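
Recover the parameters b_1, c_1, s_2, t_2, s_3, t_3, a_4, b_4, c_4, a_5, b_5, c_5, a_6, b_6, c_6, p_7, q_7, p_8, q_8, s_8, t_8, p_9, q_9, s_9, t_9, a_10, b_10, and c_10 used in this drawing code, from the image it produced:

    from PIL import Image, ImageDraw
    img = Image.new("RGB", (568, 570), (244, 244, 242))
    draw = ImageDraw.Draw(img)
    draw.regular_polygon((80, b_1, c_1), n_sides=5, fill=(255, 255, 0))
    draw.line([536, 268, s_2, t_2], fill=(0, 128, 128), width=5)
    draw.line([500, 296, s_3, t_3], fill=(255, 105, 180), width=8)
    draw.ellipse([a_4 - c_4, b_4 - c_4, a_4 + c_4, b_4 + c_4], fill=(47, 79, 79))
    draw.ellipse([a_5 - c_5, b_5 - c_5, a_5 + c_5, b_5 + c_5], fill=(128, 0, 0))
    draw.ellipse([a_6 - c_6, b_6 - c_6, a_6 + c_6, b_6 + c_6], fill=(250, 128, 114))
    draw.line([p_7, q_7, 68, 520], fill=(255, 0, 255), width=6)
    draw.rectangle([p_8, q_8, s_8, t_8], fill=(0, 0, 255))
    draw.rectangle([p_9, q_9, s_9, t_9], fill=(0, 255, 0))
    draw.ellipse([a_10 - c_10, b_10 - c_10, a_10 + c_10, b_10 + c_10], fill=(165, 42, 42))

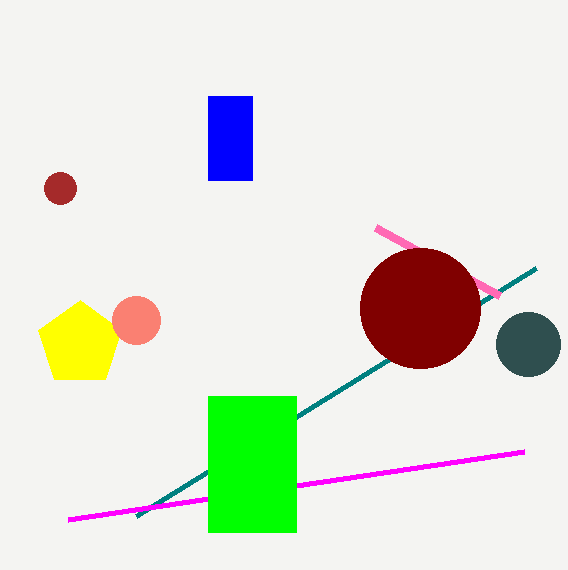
b_1 = 344
c_1 = 44
s_2 = 136
t_2 = 516
s_3 = 376
t_3 = 228
a_4 = 528
b_4 = 344
c_4 = 32
a_5 = 420
b_5 = 308
c_5 = 60
a_6 = 136
b_6 = 320
c_6 = 24
p_7 = 524
q_7 = 452
p_8 = 208
q_8 = 96
s_8 = 252
t_8 = 180
p_9 = 208
q_9 = 396
s_9 = 296
t_9 = 532
a_10 = 60
b_10 = 188
c_10 = 16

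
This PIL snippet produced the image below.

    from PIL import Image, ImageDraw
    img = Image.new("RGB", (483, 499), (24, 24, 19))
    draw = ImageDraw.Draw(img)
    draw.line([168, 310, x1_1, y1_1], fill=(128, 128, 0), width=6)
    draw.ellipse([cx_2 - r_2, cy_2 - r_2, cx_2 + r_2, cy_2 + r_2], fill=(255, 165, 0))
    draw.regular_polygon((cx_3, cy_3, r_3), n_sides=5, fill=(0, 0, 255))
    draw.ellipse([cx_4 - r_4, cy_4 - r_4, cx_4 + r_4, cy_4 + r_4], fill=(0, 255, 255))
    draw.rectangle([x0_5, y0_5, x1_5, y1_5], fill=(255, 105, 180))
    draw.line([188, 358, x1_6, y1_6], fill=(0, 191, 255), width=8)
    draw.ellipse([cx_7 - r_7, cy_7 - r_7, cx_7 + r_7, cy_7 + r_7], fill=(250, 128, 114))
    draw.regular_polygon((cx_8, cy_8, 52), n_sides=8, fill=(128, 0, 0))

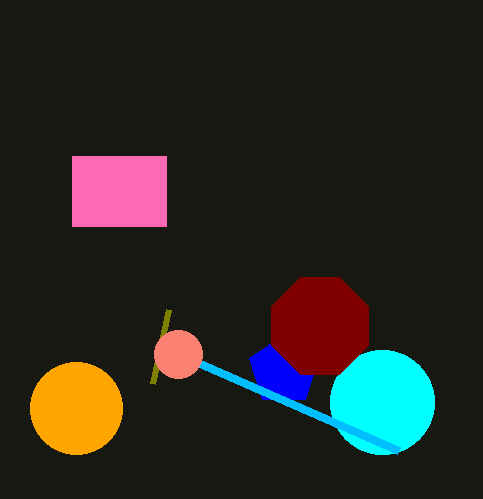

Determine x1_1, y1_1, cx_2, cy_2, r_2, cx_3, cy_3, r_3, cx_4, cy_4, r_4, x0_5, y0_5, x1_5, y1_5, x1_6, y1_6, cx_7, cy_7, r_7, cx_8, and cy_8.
x1_1 = 152, y1_1 = 384, cx_2 = 76, cy_2 = 408, r_2 = 46, cx_3 = 284, cy_3 = 370, r_3 = 36, cx_4 = 382, cy_4 = 402, r_4 = 52, x0_5 = 72, y0_5 = 156, x1_5 = 166, y1_5 = 226, x1_6 = 398, y1_6 = 450, cx_7 = 178, cy_7 = 354, r_7 = 24, cx_8 = 320, cy_8 = 326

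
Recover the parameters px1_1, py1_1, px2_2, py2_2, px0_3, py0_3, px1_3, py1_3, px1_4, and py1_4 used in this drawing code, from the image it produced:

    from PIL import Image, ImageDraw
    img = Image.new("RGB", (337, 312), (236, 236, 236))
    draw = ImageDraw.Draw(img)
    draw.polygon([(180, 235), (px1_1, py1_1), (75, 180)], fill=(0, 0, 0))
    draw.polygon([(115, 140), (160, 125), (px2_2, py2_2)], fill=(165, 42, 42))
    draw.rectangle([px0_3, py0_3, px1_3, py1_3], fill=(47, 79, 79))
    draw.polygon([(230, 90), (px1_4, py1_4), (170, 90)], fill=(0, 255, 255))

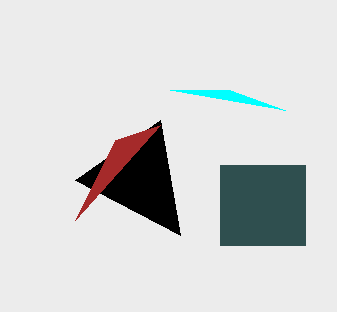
px1_1 = 160, py1_1 = 120, px2_2 = 75, py2_2 = 220, px0_3 = 220, py0_3 = 165, px1_3 = 305, py1_3 = 245, px1_4 = 285, py1_4 = 110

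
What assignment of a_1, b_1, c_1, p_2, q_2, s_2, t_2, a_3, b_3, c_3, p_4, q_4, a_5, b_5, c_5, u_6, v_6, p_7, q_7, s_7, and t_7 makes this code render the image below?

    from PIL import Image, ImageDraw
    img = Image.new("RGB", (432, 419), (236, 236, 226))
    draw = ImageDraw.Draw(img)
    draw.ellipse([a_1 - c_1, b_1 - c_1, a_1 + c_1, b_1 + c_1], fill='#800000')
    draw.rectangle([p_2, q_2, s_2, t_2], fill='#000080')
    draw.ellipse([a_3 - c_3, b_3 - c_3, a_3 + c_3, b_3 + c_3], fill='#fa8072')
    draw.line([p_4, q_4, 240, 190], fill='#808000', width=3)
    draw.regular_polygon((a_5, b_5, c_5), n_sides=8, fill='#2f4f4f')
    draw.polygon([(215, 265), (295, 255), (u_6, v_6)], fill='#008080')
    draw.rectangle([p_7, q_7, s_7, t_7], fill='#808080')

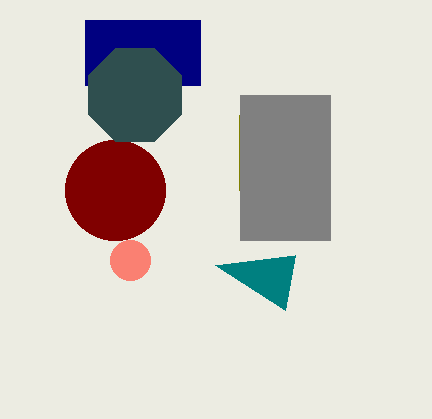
a_1 = 115, b_1 = 190, c_1 = 50, p_2 = 85, q_2 = 20, s_2 = 200, t_2 = 85, a_3 = 130, b_3 = 260, c_3 = 20, p_4 = 240, q_4 = 115, a_5 = 135, b_5 = 95, c_5 = 50, u_6 = 285, v_6 = 310, p_7 = 240, q_7 = 95, s_7 = 330, t_7 = 240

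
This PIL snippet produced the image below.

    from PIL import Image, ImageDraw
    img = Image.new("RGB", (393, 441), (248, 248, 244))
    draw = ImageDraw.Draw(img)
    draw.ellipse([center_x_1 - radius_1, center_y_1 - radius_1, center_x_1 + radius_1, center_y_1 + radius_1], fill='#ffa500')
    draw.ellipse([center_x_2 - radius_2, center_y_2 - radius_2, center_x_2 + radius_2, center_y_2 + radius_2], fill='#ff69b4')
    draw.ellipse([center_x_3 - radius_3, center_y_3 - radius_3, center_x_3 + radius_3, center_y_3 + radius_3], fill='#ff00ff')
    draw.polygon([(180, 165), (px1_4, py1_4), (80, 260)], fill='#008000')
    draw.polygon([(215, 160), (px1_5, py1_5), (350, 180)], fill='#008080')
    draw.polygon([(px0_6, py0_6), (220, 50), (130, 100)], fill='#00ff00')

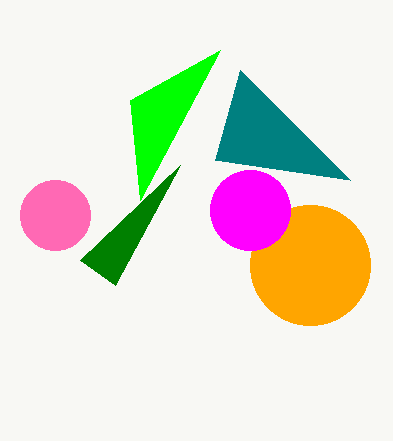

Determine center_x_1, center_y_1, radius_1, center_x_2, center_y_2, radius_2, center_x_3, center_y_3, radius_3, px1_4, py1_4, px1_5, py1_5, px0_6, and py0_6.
center_x_1 = 310
center_y_1 = 265
radius_1 = 60
center_x_2 = 55
center_y_2 = 215
radius_2 = 35
center_x_3 = 250
center_y_3 = 210
radius_3 = 40
px1_4 = 115
py1_4 = 285
px1_5 = 240
py1_5 = 70
px0_6 = 140
py0_6 = 200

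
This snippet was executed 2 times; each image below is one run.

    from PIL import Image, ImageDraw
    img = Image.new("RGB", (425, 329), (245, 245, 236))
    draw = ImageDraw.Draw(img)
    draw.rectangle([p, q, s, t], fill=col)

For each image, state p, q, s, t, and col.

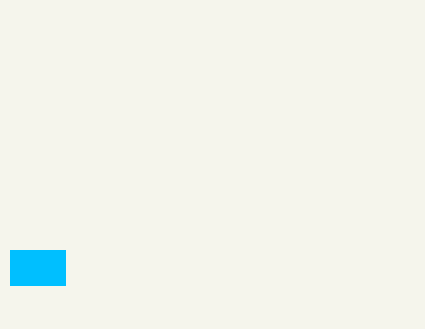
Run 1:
p = 10, q = 250, s = 65, t = 285, col = 'deepskyblue'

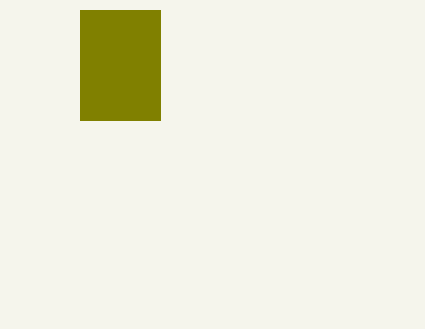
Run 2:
p = 80, q = 10, s = 160, t = 120, col = 'olive'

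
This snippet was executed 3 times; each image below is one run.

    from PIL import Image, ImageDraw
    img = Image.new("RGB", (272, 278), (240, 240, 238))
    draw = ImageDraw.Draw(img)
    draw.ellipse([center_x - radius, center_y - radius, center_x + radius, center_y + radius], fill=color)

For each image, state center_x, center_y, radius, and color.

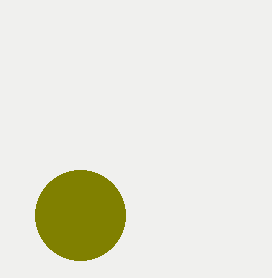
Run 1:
center_x = 80; center_y = 215; radius = 45; color = 'olive'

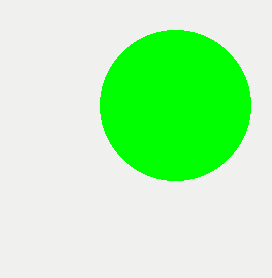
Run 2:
center_x = 175, center_y = 105, radius = 75, color = 'lime'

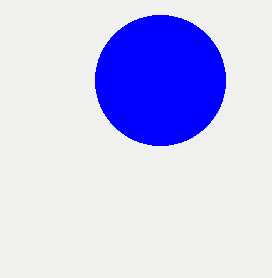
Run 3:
center_x = 160, center_y = 80, radius = 65, color = 'blue'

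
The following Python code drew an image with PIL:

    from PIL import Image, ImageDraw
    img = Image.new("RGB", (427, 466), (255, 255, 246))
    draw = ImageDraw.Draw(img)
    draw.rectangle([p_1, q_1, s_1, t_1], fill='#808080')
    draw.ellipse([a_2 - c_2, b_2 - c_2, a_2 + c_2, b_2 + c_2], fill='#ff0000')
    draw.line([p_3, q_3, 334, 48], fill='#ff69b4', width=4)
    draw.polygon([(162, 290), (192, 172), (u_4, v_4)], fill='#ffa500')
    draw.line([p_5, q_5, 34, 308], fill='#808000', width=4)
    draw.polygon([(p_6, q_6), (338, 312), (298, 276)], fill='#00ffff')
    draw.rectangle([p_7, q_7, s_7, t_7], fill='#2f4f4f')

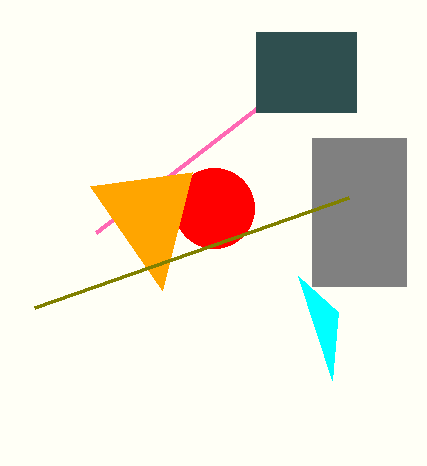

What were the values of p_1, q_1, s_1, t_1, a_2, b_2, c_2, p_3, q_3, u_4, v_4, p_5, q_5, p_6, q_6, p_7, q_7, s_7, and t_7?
p_1 = 312; q_1 = 138; s_1 = 406; t_1 = 286; a_2 = 214; b_2 = 208; c_2 = 40; p_3 = 96; q_3 = 232; u_4 = 90; v_4 = 186; p_5 = 348; q_5 = 198; p_6 = 332; q_6 = 380; p_7 = 256; q_7 = 32; s_7 = 356; t_7 = 112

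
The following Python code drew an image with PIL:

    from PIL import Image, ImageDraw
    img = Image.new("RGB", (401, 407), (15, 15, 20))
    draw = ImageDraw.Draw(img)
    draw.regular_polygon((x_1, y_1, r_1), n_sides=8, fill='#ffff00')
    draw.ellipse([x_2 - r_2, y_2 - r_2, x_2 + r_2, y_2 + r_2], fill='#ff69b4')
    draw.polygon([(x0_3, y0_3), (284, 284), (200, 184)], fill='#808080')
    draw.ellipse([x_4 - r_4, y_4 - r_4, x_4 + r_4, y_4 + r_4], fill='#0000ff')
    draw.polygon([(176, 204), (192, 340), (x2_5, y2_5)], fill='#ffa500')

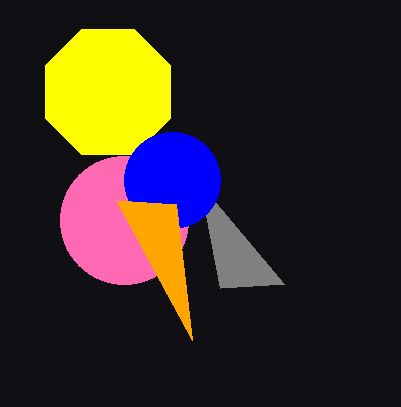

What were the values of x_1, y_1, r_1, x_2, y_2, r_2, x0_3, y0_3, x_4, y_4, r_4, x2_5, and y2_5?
x_1 = 108; y_1 = 92; r_1 = 68; x_2 = 124; y_2 = 220; r_2 = 64; x0_3 = 220; y0_3 = 288; x_4 = 172; y_4 = 180; r_4 = 48; x2_5 = 116; y2_5 = 200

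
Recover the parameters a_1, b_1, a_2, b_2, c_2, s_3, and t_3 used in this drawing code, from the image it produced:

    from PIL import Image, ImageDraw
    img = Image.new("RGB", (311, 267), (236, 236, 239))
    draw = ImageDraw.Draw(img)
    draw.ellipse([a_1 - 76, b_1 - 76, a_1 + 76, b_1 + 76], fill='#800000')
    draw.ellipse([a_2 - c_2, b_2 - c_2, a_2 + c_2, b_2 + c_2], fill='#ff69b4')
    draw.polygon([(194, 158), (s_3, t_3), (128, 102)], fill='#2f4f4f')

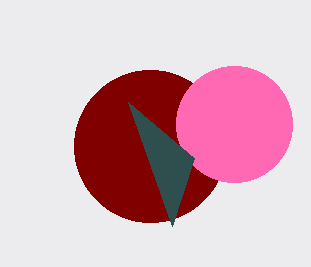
a_1 = 150
b_1 = 146
a_2 = 234
b_2 = 124
c_2 = 58
s_3 = 172
t_3 = 226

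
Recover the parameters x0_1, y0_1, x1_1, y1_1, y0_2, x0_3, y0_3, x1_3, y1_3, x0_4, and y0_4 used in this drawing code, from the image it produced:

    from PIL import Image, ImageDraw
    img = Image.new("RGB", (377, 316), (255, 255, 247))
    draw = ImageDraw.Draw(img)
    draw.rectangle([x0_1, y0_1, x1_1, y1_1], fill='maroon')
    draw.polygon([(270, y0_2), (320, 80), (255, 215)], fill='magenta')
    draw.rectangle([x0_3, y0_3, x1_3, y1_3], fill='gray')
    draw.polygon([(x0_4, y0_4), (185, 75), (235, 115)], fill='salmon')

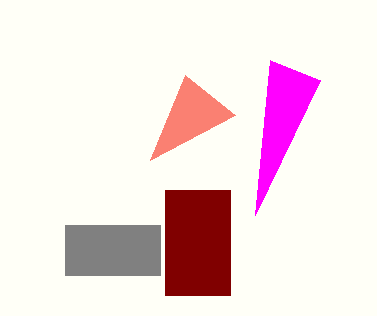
x0_1 = 165; y0_1 = 190; x1_1 = 230; y1_1 = 295; y0_2 = 60; x0_3 = 65; y0_3 = 225; x1_3 = 160; y1_3 = 275; x0_4 = 150; y0_4 = 160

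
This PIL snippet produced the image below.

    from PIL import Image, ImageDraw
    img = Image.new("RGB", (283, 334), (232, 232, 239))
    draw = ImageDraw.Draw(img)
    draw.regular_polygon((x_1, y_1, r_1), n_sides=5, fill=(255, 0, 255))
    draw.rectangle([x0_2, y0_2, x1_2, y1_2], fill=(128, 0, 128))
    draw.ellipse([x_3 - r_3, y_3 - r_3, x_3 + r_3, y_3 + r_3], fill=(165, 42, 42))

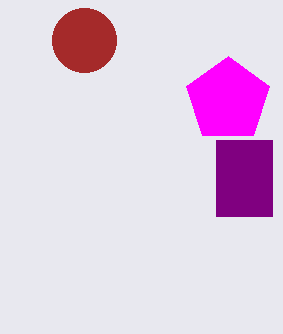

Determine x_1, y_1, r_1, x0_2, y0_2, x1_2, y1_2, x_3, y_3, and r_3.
x_1 = 228; y_1 = 100; r_1 = 44; x0_2 = 216; y0_2 = 140; x1_2 = 272; y1_2 = 216; x_3 = 84; y_3 = 40; r_3 = 32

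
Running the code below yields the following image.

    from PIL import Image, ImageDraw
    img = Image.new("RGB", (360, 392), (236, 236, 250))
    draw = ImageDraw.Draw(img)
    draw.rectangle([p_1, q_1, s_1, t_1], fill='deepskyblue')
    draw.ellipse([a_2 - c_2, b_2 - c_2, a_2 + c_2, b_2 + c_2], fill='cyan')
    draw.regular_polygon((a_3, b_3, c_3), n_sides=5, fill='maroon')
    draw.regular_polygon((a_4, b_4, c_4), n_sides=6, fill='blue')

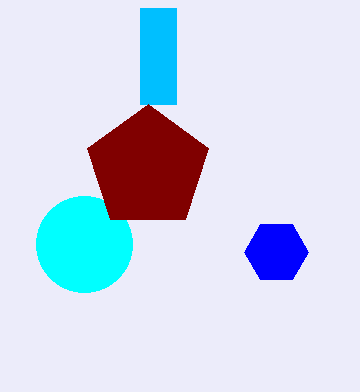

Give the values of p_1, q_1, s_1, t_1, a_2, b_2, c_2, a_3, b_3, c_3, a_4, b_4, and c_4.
p_1 = 140
q_1 = 8
s_1 = 176
t_1 = 104
a_2 = 84
b_2 = 244
c_2 = 48
a_3 = 148
b_3 = 168
c_3 = 64
a_4 = 276
b_4 = 252
c_4 = 32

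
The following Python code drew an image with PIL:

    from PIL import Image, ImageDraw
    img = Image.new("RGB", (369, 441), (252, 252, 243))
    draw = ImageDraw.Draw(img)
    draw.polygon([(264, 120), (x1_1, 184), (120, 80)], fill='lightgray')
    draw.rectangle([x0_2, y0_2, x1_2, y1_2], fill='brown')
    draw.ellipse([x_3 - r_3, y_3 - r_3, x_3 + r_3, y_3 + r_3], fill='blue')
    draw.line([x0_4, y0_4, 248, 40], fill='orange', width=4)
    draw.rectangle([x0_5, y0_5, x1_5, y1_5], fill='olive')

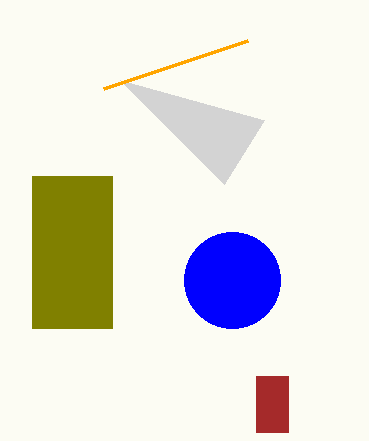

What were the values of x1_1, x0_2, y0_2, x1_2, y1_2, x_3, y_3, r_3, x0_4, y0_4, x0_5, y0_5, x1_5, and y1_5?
x1_1 = 224; x0_2 = 256; y0_2 = 376; x1_2 = 288; y1_2 = 432; x_3 = 232; y_3 = 280; r_3 = 48; x0_4 = 104; y0_4 = 88; x0_5 = 32; y0_5 = 176; x1_5 = 112; y1_5 = 328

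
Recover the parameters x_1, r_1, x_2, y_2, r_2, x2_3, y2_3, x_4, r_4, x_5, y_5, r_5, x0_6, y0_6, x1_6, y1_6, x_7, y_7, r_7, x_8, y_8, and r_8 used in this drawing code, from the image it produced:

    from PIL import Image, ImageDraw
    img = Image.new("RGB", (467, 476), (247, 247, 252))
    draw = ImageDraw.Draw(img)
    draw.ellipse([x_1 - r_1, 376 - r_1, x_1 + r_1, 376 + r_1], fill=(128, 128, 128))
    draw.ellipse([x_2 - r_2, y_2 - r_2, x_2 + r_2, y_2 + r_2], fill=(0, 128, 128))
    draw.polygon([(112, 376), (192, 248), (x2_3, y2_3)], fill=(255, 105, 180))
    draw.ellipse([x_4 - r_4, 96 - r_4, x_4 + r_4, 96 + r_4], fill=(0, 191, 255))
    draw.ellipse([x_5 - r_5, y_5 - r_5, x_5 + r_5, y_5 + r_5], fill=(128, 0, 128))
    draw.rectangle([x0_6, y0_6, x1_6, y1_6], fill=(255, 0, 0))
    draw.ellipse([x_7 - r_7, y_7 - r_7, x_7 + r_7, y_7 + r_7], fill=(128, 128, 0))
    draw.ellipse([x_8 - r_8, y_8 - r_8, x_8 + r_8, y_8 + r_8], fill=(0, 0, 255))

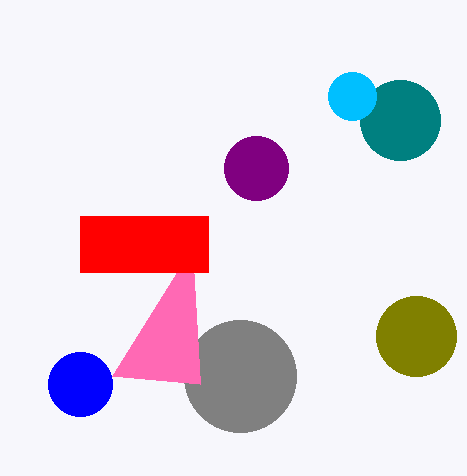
x_1 = 240
r_1 = 56
x_2 = 400
y_2 = 120
r_2 = 40
x2_3 = 200
y2_3 = 384
x_4 = 352
r_4 = 24
x_5 = 256
y_5 = 168
r_5 = 32
x0_6 = 80
y0_6 = 216
x1_6 = 208
y1_6 = 272
x_7 = 416
y_7 = 336
r_7 = 40
x_8 = 80
y_8 = 384
r_8 = 32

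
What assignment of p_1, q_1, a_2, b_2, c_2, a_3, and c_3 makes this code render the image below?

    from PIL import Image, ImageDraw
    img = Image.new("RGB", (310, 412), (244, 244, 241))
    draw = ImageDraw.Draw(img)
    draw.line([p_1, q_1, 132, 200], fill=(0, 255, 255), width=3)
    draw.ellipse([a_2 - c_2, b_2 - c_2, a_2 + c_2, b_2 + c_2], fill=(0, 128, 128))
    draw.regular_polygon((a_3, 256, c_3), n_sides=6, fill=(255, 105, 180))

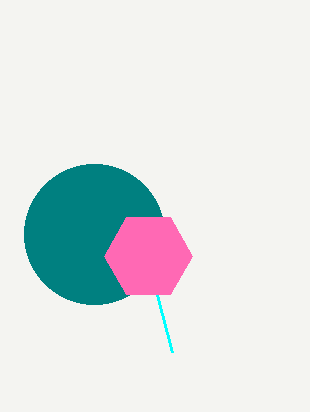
p_1 = 172; q_1 = 352; a_2 = 94; b_2 = 234; c_2 = 70; a_3 = 148; c_3 = 44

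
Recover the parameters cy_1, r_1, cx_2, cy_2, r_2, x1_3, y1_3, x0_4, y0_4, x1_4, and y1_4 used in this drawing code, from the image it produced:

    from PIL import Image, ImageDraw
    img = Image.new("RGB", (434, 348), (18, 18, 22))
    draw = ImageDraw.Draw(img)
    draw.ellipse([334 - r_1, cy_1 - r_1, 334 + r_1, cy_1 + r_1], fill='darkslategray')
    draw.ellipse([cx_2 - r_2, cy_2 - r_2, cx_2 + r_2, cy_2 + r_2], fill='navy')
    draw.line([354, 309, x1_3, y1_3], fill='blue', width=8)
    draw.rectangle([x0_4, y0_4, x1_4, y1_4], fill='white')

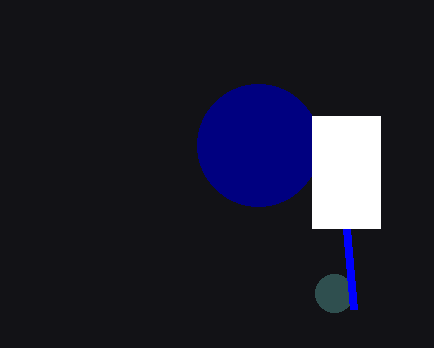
cy_1 = 293, r_1 = 19, cx_2 = 258, cy_2 = 145, r_2 = 61, x1_3 = 347, y1_3 = 229, x0_4 = 312, y0_4 = 116, x1_4 = 380, y1_4 = 228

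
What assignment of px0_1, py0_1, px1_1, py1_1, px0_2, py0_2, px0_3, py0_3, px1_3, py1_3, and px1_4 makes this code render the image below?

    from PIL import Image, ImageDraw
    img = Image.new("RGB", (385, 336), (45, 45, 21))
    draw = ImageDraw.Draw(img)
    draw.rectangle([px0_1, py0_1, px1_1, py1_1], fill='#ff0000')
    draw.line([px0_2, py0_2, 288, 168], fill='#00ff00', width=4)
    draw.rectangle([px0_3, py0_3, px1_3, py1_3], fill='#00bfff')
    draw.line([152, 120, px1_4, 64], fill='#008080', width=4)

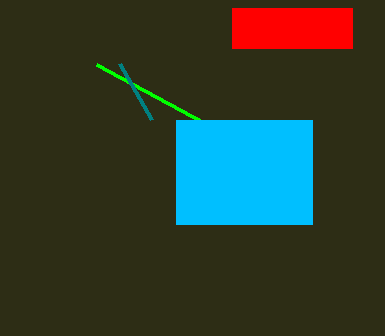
px0_1 = 232; py0_1 = 8; px1_1 = 352; py1_1 = 48; px0_2 = 96; py0_2 = 64; px0_3 = 176; py0_3 = 120; px1_3 = 312; py1_3 = 224; px1_4 = 120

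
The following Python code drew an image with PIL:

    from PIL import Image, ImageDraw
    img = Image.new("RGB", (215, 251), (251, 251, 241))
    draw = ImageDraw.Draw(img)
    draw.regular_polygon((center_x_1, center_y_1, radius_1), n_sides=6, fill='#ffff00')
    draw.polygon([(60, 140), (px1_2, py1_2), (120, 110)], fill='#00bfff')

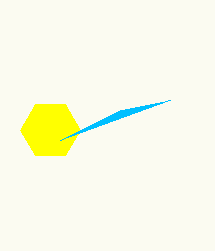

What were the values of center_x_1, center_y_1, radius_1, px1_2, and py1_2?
center_x_1 = 50; center_y_1 = 130; radius_1 = 30; px1_2 = 170; py1_2 = 100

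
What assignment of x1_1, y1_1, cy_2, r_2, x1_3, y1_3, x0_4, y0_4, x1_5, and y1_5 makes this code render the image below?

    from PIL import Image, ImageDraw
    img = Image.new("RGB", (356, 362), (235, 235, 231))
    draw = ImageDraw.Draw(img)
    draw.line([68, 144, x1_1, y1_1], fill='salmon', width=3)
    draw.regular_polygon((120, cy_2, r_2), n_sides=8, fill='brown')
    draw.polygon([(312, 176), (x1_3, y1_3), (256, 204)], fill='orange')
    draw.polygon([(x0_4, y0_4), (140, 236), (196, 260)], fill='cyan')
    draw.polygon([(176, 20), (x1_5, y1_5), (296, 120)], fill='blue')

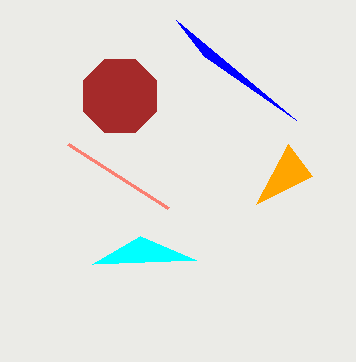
x1_1 = 168, y1_1 = 208, cy_2 = 96, r_2 = 40, x1_3 = 288, y1_3 = 144, x0_4 = 92, y0_4 = 264, x1_5 = 204, y1_5 = 56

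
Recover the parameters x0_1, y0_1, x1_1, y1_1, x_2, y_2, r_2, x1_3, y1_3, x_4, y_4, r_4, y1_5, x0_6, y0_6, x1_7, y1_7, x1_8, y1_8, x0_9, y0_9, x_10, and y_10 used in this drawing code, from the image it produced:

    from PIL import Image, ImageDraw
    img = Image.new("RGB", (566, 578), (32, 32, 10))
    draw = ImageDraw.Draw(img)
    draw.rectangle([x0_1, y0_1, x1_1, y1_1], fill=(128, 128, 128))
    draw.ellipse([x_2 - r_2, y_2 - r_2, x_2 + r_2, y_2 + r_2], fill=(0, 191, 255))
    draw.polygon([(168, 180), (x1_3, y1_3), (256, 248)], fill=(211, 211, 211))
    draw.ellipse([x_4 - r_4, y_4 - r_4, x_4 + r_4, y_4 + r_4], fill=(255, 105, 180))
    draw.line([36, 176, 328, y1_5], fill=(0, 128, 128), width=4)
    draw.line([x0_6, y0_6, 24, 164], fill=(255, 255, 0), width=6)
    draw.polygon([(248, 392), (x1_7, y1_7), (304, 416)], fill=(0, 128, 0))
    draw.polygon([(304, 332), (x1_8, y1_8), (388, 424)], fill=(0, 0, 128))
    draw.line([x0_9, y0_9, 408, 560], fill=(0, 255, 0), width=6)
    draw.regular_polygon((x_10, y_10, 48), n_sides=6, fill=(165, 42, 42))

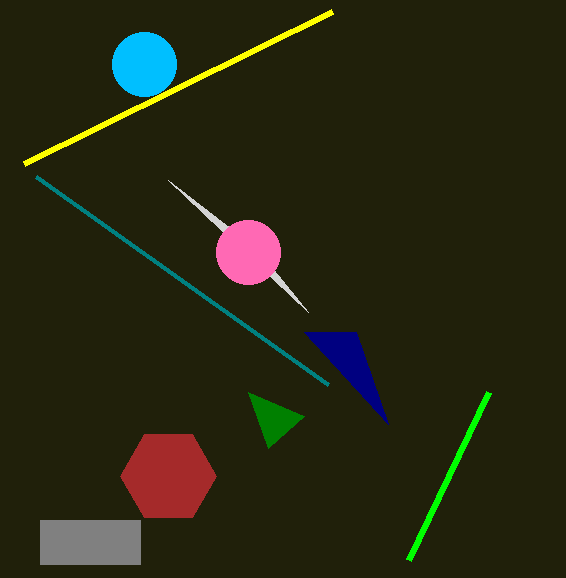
x0_1 = 40; y0_1 = 520; x1_1 = 140; y1_1 = 564; x_2 = 144; y_2 = 64; r_2 = 32; x1_3 = 308; y1_3 = 312; x_4 = 248; y_4 = 252; r_4 = 32; y1_5 = 384; x0_6 = 332; y0_6 = 12; x1_7 = 268; y1_7 = 448; x1_8 = 356; y1_8 = 332; x0_9 = 488; y0_9 = 392; x_10 = 168; y_10 = 476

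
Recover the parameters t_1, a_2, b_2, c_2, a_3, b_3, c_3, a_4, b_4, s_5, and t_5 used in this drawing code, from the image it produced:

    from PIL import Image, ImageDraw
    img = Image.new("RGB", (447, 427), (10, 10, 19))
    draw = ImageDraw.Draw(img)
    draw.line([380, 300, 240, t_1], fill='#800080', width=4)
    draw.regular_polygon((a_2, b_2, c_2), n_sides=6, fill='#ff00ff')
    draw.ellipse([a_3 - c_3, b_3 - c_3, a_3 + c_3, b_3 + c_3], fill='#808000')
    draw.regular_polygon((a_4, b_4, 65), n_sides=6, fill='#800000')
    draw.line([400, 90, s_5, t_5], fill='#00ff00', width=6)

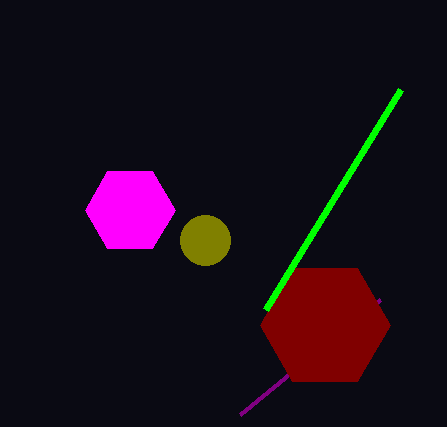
t_1 = 415, a_2 = 130, b_2 = 210, c_2 = 45, a_3 = 205, b_3 = 240, c_3 = 25, a_4 = 325, b_4 = 325, s_5 = 265, t_5 = 310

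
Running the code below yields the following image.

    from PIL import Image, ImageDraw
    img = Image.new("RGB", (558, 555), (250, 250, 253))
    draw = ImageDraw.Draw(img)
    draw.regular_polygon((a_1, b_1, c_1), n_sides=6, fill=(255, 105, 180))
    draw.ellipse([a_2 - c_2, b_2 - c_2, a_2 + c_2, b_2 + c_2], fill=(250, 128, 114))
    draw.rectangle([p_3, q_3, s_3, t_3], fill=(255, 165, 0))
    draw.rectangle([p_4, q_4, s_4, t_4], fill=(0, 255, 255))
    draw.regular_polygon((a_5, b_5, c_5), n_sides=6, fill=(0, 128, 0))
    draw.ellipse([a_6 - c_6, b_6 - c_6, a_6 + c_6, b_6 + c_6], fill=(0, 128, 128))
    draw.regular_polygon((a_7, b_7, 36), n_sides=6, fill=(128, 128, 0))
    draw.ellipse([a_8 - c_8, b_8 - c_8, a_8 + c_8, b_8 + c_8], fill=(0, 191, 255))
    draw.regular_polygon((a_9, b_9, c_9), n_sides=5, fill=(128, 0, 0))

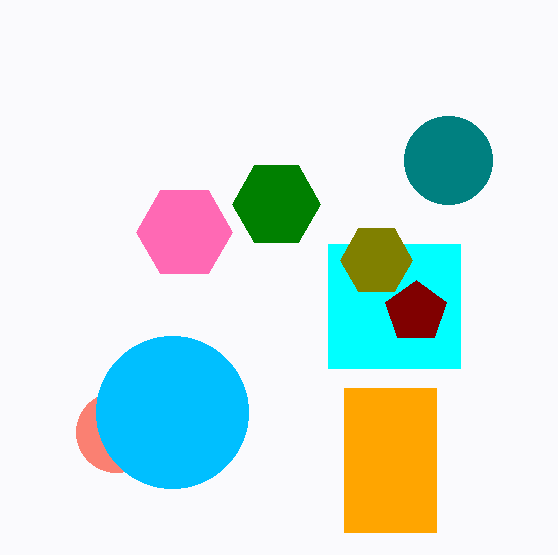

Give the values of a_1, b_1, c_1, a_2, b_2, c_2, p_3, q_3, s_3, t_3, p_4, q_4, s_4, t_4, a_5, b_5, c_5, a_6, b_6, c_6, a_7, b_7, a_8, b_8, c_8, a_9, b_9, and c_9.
a_1 = 184
b_1 = 232
c_1 = 48
a_2 = 116
b_2 = 432
c_2 = 40
p_3 = 344
q_3 = 388
s_3 = 436
t_3 = 532
p_4 = 328
q_4 = 244
s_4 = 460
t_4 = 368
a_5 = 276
b_5 = 204
c_5 = 44
a_6 = 448
b_6 = 160
c_6 = 44
a_7 = 376
b_7 = 260
a_8 = 172
b_8 = 412
c_8 = 76
a_9 = 416
b_9 = 312
c_9 = 32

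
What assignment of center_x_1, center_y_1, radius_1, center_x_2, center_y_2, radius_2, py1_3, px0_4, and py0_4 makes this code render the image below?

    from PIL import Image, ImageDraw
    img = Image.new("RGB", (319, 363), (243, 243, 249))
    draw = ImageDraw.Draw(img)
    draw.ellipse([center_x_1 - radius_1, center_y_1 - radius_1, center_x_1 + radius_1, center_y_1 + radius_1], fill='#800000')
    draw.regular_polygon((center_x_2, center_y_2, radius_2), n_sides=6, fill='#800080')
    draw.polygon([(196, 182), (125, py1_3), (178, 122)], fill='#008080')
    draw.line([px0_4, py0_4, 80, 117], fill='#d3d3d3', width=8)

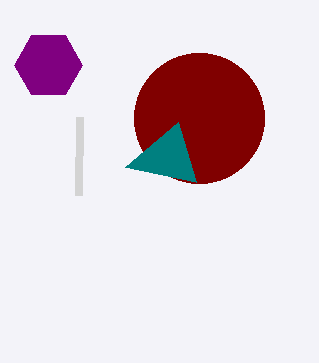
center_x_1 = 199
center_y_1 = 118
radius_1 = 65
center_x_2 = 48
center_y_2 = 65
radius_2 = 34
py1_3 = 167
px0_4 = 79
py0_4 = 195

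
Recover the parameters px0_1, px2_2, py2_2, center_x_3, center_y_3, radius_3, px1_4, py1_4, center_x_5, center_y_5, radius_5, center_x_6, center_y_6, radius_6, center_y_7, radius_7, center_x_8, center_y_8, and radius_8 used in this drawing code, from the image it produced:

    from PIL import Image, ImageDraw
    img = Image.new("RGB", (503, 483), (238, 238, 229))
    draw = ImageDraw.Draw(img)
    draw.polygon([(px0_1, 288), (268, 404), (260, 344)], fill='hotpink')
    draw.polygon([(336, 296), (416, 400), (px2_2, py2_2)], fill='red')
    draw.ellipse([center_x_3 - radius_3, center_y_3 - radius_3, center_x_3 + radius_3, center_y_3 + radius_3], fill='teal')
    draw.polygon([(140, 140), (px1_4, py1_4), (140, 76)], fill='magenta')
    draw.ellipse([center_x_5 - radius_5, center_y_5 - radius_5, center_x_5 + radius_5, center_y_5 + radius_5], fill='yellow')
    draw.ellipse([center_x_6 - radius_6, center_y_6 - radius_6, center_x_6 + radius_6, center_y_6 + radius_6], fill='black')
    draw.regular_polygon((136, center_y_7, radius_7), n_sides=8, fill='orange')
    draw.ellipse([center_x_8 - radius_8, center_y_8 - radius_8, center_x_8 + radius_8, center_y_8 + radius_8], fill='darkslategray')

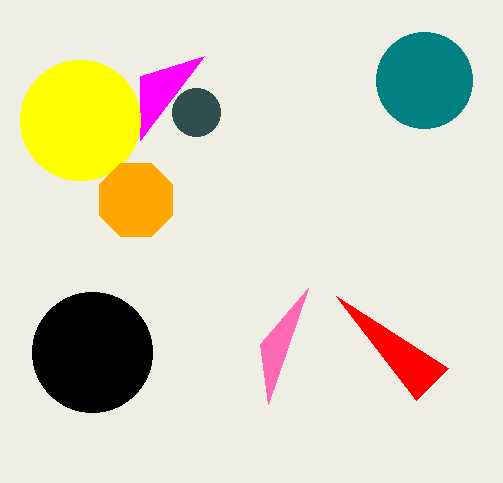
px0_1 = 308; px2_2 = 448; py2_2 = 368; center_x_3 = 424; center_y_3 = 80; radius_3 = 48; px1_4 = 204; py1_4 = 56; center_x_5 = 80; center_y_5 = 120; radius_5 = 60; center_x_6 = 92; center_y_6 = 352; radius_6 = 60; center_y_7 = 200; radius_7 = 40; center_x_8 = 196; center_y_8 = 112; radius_8 = 24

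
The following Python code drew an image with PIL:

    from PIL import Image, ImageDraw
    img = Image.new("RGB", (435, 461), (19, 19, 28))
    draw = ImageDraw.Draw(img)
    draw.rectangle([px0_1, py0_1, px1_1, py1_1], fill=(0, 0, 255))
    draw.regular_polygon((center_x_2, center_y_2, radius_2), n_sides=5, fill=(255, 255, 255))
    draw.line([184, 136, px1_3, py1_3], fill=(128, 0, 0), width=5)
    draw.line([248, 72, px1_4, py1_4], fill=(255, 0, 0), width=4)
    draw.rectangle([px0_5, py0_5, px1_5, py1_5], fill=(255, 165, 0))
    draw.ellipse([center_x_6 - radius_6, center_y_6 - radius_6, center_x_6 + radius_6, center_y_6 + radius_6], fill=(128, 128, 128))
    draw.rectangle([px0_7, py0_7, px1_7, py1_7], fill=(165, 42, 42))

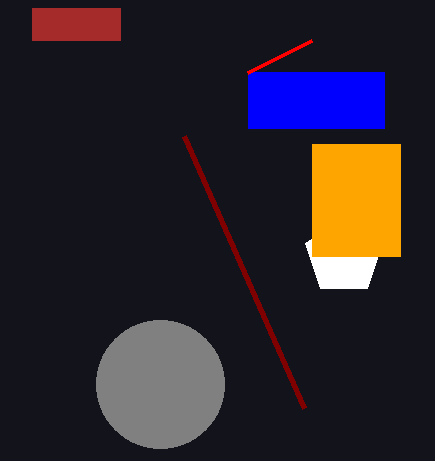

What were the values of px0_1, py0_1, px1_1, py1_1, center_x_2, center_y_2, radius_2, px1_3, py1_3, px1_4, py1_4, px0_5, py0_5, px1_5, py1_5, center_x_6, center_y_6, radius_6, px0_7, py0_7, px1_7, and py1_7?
px0_1 = 248; py0_1 = 72; px1_1 = 384; py1_1 = 128; center_x_2 = 344; center_y_2 = 256; radius_2 = 40; px1_3 = 304; py1_3 = 408; px1_4 = 312; py1_4 = 40; px0_5 = 312; py0_5 = 144; px1_5 = 400; py1_5 = 256; center_x_6 = 160; center_y_6 = 384; radius_6 = 64; px0_7 = 32; py0_7 = 8; px1_7 = 120; py1_7 = 40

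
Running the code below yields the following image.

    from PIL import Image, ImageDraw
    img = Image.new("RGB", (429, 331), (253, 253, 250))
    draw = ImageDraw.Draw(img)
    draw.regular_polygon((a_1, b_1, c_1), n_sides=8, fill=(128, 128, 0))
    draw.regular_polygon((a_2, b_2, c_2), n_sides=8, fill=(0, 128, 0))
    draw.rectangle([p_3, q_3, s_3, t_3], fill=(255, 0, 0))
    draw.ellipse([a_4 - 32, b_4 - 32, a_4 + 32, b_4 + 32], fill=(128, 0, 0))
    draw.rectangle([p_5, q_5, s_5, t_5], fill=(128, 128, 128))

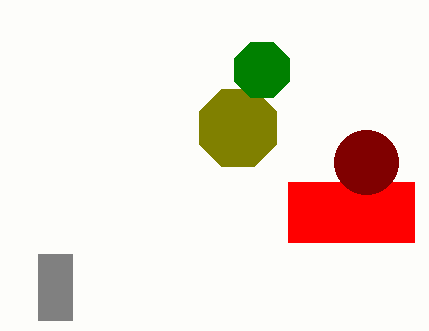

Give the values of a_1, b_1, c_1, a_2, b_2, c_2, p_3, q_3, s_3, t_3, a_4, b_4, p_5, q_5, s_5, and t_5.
a_1 = 238, b_1 = 128, c_1 = 42, a_2 = 262, b_2 = 70, c_2 = 30, p_3 = 288, q_3 = 182, s_3 = 414, t_3 = 242, a_4 = 366, b_4 = 162, p_5 = 38, q_5 = 254, s_5 = 72, t_5 = 320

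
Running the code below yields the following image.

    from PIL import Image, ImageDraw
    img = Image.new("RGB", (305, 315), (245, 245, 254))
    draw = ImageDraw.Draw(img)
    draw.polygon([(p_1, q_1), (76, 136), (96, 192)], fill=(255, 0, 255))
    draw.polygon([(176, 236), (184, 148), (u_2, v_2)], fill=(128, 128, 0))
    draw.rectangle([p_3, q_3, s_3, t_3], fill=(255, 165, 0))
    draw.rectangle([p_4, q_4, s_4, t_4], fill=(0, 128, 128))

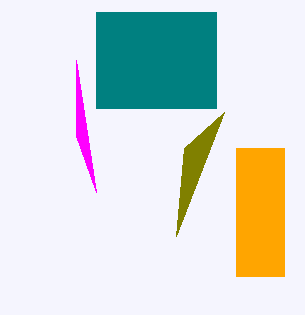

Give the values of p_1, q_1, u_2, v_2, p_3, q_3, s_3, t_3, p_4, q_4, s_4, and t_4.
p_1 = 76
q_1 = 60
u_2 = 224
v_2 = 112
p_3 = 236
q_3 = 148
s_3 = 284
t_3 = 276
p_4 = 96
q_4 = 12
s_4 = 216
t_4 = 108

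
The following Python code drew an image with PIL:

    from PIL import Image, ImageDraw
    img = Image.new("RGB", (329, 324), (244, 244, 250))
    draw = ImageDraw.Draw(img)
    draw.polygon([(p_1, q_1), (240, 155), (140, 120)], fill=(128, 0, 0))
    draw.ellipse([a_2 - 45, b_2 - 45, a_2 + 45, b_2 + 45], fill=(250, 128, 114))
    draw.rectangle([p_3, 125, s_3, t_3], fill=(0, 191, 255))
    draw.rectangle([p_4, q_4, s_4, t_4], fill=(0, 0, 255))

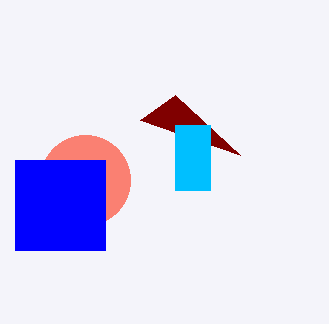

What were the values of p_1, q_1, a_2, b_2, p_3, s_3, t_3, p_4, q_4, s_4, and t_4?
p_1 = 175
q_1 = 95
a_2 = 85
b_2 = 180
p_3 = 175
s_3 = 210
t_3 = 190
p_4 = 15
q_4 = 160
s_4 = 105
t_4 = 250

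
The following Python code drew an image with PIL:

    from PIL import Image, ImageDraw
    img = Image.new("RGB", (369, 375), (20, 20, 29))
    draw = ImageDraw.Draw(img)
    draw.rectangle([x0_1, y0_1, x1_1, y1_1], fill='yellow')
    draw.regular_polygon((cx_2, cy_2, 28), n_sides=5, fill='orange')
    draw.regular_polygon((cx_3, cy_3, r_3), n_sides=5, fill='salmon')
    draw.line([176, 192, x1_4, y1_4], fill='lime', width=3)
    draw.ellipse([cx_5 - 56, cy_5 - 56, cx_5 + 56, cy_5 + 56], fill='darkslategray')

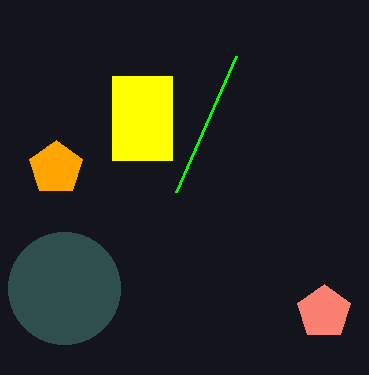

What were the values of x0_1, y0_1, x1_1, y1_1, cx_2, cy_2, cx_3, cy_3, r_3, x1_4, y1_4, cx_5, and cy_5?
x0_1 = 112, y0_1 = 76, x1_1 = 172, y1_1 = 160, cx_2 = 56, cy_2 = 168, cx_3 = 324, cy_3 = 312, r_3 = 28, x1_4 = 236, y1_4 = 56, cx_5 = 64, cy_5 = 288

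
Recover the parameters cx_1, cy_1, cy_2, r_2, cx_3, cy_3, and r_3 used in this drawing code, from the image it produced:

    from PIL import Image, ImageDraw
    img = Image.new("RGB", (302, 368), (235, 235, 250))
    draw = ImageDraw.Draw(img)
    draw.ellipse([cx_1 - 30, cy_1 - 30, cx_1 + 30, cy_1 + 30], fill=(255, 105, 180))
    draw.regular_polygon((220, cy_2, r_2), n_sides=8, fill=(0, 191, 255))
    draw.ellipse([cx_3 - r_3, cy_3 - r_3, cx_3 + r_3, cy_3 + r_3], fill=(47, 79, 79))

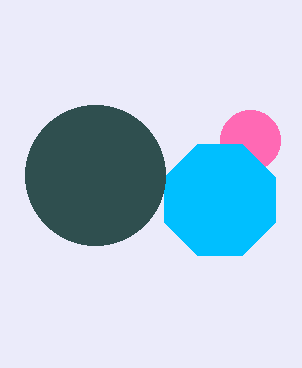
cx_1 = 250; cy_1 = 140; cy_2 = 200; r_2 = 60; cx_3 = 95; cy_3 = 175; r_3 = 70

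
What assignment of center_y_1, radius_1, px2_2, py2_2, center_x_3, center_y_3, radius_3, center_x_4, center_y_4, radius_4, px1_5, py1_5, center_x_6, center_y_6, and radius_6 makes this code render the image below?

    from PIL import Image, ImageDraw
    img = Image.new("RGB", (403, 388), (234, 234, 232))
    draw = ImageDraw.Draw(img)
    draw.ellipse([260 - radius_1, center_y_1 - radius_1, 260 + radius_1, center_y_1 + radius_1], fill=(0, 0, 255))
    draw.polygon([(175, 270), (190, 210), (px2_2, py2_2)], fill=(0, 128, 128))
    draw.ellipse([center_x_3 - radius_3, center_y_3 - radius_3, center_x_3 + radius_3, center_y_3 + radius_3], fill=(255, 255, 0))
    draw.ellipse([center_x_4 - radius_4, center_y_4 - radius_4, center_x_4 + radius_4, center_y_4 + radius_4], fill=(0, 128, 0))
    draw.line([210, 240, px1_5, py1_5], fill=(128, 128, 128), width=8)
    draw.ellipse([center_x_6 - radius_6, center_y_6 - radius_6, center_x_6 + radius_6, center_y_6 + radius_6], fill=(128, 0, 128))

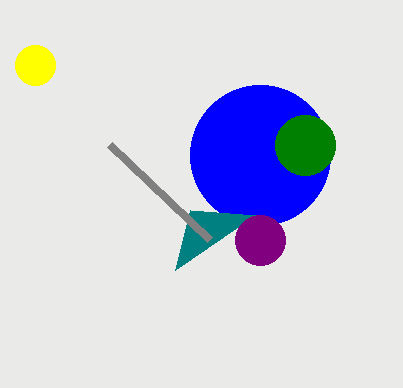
center_y_1 = 155
radius_1 = 70
px2_2 = 255
py2_2 = 215
center_x_3 = 35
center_y_3 = 65
radius_3 = 20
center_x_4 = 305
center_y_4 = 145
radius_4 = 30
px1_5 = 110
py1_5 = 145
center_x_6 = 260
center_y_6 = 240
radius_6 = 25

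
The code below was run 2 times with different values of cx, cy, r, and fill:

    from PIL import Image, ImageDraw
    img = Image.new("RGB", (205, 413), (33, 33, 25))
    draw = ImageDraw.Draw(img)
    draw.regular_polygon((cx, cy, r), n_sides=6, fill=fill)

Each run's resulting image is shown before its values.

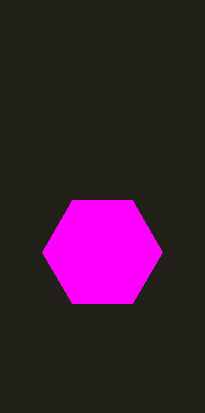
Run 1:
cx = 102; cy = 252; r = 60; fill = 'magenta'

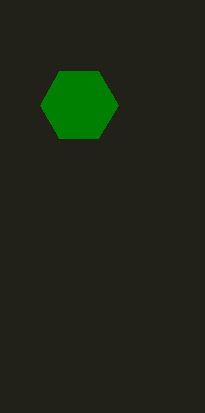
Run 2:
cx = 79; cy = 105; r = 39; fill = 'green'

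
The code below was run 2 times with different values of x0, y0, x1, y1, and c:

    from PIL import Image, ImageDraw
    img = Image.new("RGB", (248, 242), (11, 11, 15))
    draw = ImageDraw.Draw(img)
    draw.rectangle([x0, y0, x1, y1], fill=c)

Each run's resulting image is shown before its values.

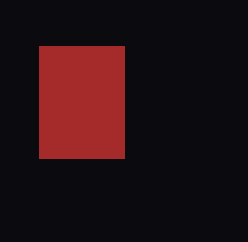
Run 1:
x0 = 39
y0 = 46
x1 = 124
y1 = 158
c = 'brown'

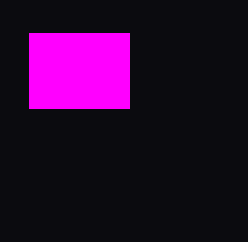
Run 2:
x0 = 29; y0 = 33; x1 = 129; y1 = 108; c = 'magenta'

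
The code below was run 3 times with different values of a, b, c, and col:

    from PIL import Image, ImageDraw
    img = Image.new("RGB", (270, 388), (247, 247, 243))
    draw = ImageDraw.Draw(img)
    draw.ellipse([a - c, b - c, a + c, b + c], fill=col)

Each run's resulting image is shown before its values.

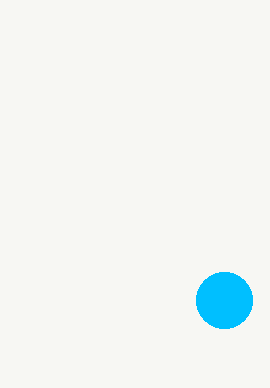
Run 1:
a = 224
b = 300
c = 28
col = 'deepskyblue'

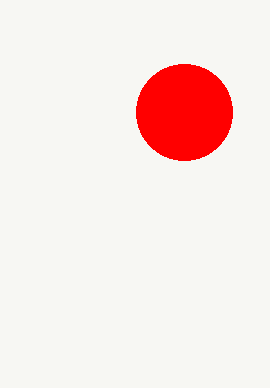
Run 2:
a = 184; b = 112; c = 48; col = 'red'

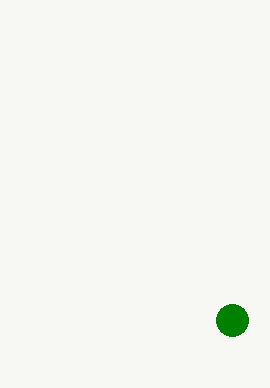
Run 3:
a = 232, b = 320, c = 16, col = 'green'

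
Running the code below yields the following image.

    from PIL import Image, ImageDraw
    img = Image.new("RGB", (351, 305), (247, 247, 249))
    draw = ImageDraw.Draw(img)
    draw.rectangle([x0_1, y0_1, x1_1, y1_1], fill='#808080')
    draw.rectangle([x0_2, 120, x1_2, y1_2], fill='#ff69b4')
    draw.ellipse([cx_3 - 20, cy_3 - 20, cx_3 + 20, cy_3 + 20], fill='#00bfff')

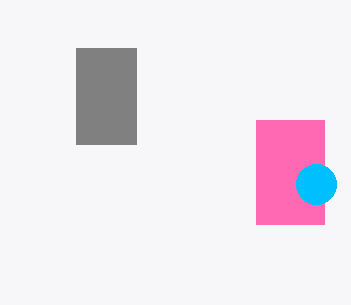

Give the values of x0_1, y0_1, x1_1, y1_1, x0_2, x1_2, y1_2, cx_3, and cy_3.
x0_1 = 76, y0_1 = 48, x1_1 = 136, y1_1 = 144, x0_2 = 256, x1_2 = 324, y1_2 = 224, cx_3 = 316, cy_3 = 184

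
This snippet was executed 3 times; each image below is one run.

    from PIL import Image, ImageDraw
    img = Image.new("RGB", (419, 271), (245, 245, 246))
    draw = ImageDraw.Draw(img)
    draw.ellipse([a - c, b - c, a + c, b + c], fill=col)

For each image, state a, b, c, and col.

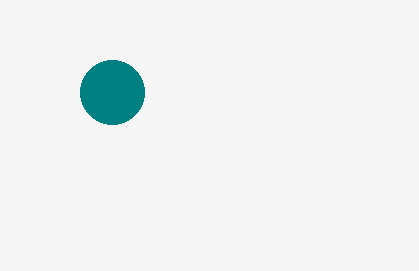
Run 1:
a = 112
b = 92
c = 32
col = 'teal'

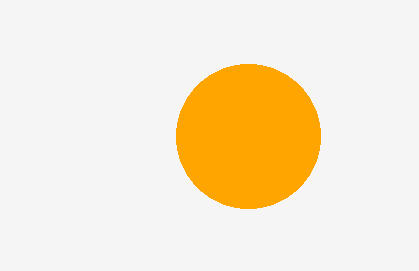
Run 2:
a = 248, b = 136, c = 72, col = 'orange'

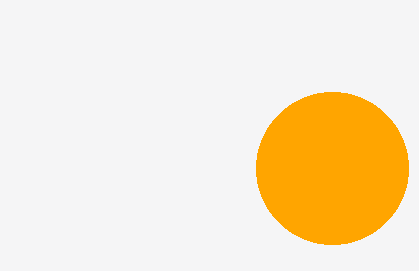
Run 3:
a = 332
b = 168
c = 76
col = 'orange'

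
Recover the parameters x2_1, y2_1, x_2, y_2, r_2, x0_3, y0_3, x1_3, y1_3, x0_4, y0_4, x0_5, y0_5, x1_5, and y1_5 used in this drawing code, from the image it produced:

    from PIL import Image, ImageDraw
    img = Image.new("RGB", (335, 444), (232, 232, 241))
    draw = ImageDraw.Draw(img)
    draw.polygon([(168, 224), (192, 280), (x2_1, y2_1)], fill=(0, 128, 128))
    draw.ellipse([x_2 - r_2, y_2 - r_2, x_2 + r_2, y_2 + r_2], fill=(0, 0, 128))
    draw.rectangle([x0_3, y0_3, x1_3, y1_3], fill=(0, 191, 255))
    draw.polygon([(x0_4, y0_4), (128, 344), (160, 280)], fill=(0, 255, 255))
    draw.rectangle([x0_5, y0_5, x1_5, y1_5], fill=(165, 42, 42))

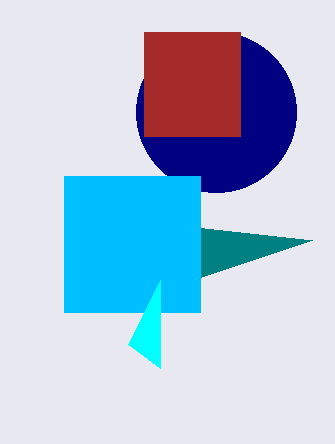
x2_1 = 312; y2_1 = 240; x_2 = 216; y_2 = 112; r_2 = 80; x0_3 = 64; y0_3 = 176; x1_3 = 200; y1_3 = 312; x0_4 = 160; y0_4 = 368; x0_5 = 144; y0_5 = 32; x1_5 = 240; y1_5 = 136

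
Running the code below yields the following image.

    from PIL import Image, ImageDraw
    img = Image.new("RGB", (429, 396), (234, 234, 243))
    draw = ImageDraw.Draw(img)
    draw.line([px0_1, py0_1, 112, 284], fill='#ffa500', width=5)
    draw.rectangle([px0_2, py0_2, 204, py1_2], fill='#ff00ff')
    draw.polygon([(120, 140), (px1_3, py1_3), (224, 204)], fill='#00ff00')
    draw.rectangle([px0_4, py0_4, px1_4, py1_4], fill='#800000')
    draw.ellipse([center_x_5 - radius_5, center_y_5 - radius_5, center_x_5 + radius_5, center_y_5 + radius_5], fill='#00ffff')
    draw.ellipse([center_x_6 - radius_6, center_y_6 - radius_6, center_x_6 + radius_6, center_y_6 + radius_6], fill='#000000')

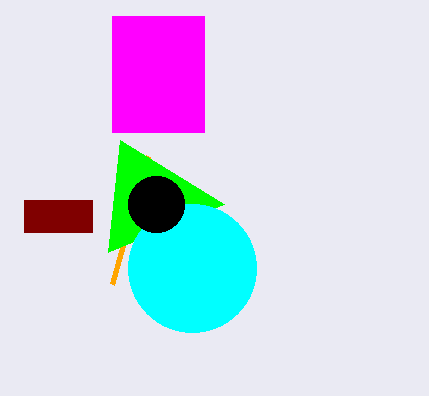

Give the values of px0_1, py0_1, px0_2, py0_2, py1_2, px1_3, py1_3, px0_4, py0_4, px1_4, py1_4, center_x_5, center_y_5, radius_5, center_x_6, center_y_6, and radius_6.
px0_1 = 148; py0_1 = 156; px0_2 = 112; py0_2 = 16; py1_2 = 132; px1_3 = 108; py1_3 = 252; px0_4 = 24; py0_4 = 200; px1_4 = 92; py1_4 = 232; center_x_5 = 192; center_y_5 = 268; radius_5 = 64; center_x_6 = 156; center_y_6 = 204; radius_6 = 28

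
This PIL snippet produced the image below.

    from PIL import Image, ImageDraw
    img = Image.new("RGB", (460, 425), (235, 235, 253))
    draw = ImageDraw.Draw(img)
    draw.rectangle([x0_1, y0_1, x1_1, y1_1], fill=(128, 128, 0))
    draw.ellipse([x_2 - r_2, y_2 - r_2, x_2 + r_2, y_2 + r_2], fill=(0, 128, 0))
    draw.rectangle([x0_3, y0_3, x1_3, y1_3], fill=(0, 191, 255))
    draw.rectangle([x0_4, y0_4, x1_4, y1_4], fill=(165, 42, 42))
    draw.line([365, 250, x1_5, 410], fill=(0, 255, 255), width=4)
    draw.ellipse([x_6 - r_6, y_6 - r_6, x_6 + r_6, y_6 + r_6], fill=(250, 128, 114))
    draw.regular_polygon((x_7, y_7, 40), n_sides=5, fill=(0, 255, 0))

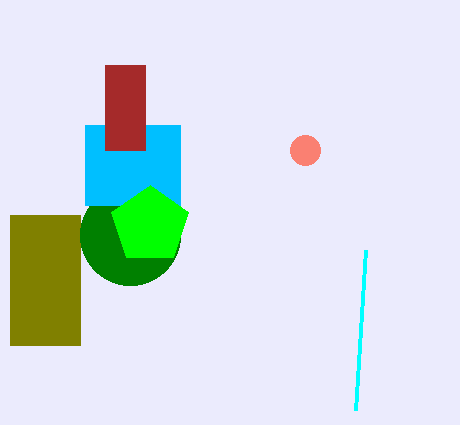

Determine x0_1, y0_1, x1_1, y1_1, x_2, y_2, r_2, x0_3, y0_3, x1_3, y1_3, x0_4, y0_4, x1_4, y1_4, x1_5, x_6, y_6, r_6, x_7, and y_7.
x0_1 = 10; y0_1 = 215; x1_1 = 80; y1_1 = 345; x_2 = 130; y_2 = 235; r_2 = 50; x0_3 = 85; y0_3 = 125; x1_3 = 180; y1_3 = 205; x0_4 = 105; y0_4 = 65; x1_4 = 145; y1_4 = 150; x1_5 = 355; x_6 = 305; y_6 = 150; r_6 = 15; x_7 = 150; y_7 = 225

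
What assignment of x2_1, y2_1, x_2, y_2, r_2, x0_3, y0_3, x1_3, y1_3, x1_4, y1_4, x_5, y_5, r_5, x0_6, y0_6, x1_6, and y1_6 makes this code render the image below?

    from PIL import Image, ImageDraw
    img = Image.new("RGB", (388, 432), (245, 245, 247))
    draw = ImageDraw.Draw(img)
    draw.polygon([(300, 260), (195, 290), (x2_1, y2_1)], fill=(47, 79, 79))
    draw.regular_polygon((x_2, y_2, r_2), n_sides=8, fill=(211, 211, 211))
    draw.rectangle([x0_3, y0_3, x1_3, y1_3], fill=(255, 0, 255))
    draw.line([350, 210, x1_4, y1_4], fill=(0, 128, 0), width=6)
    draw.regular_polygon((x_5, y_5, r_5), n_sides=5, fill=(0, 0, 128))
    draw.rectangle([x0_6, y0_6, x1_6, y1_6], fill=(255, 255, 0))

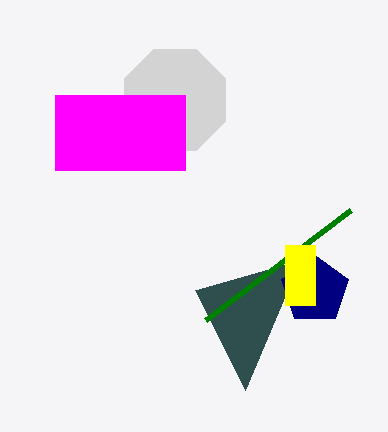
x2_1 = 245, y2_1 = 390, x_2 = 175, y_2 = 100, r_2 = 55, x0_3 = 55, y0_3 = 95, x1_3 = 185, y1_3 = 170, x1_4 = 205, y1_4 = 320, x_5 = 315, y_5 = 290, r_5 = 35, x0_6 = 285, y0_6 = 245, x1_6 = 315, y1_6 = 305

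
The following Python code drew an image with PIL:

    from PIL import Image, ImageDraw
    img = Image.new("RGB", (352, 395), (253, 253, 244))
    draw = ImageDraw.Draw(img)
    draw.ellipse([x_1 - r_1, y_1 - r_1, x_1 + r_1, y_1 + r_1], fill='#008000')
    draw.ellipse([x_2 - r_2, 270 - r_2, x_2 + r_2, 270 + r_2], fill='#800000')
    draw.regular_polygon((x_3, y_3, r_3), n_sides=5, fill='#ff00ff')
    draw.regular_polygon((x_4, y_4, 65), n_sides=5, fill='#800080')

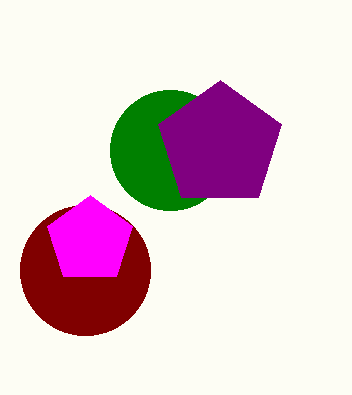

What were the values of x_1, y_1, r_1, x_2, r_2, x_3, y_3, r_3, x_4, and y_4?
x_1 = 170, y_1 = 150, r_1 = 60, x_2 = 85, r_2 = 65, x_3 = 90, y_3 = 240, r_3 = 45, x_4 = 220, y_4 = 145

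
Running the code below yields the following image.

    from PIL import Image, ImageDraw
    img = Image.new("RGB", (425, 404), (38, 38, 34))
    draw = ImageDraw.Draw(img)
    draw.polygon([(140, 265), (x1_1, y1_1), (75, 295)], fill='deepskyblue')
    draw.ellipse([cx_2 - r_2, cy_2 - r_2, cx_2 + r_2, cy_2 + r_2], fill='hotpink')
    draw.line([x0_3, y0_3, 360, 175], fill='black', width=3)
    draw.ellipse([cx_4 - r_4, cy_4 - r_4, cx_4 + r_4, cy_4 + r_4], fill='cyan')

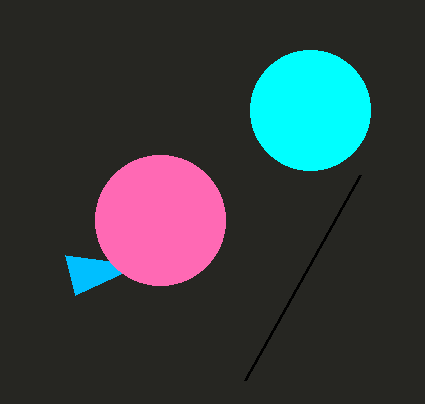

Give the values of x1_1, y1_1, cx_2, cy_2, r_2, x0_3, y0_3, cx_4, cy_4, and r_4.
x1_1 = 65, y1_1 = 255, cx_2 = 160, cy_2 = 220, r_2 = 65, x0_3 = 245, y0_3 = 380, cx_4 = 310, cy_4 = 110, r_4 = 60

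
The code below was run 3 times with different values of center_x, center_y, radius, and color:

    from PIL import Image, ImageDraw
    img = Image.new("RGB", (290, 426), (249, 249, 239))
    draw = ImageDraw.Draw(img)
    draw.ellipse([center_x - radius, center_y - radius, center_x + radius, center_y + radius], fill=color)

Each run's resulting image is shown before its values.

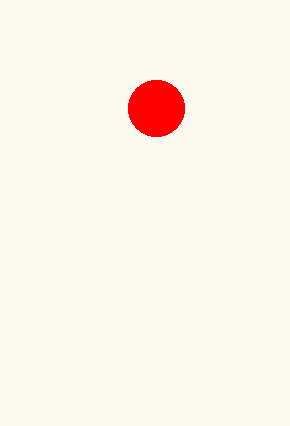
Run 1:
center_x = 156, center_y = 108, radius = 28, color = 'red'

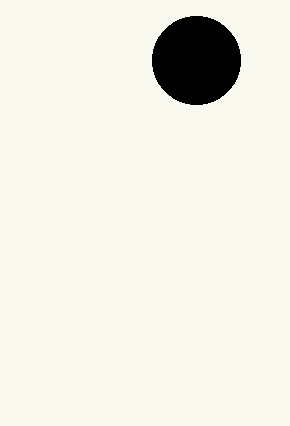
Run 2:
center_x = 196, center_y = 60, radius = 44, color = 'black'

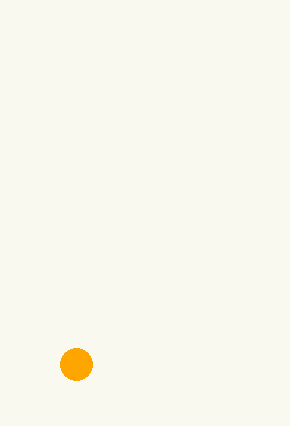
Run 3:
center_x = 76
center_y = 364
radius = 16
color = 'orange'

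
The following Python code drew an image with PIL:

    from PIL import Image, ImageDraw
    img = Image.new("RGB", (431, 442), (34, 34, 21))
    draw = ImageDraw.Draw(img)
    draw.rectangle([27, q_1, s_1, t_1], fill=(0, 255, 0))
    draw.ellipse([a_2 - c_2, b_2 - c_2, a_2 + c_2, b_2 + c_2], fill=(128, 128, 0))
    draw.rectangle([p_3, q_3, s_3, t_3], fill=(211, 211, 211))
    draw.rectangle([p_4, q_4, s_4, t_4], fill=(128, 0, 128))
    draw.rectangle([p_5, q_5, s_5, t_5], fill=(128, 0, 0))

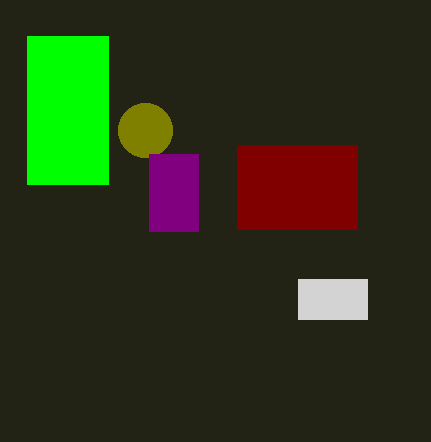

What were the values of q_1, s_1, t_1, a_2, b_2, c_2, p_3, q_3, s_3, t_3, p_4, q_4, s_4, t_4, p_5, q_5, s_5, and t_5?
q_1 = 36, s_1 = 108, t_1 = 184, a_2 = 145, b_2 = 130, c_2 = 27, p_3 = 298, q_3 = 279, s_3 = 367, t_3 = 319, p_4 = 149, q_4 = 154, s_4 = 198, t_4 = 231, p_5 = 237, q_5 = 145, s_5 = 357, t_5 = 229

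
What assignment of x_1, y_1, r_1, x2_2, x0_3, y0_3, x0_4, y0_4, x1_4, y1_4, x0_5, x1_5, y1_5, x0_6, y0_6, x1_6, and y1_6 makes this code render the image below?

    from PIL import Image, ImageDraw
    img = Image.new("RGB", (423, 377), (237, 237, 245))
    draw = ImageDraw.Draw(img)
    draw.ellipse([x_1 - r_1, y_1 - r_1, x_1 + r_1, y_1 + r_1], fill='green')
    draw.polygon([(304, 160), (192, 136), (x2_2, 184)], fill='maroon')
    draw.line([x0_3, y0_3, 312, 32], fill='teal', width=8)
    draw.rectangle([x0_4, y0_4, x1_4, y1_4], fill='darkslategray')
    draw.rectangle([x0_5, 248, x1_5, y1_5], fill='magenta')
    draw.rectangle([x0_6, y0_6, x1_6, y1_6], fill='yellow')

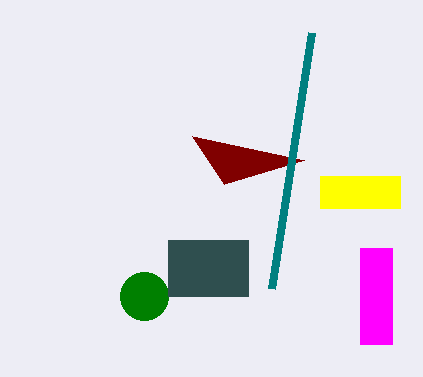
x_1 = 144
y_1 = 296
r_1 = 24
x2_2 = 224
x0_3 = 272
y0_3 = 288
x0_4 = 168
y0_4 = 240
x1_4 = 248
y1_4 = 296
x0_5 = 360
x1_5 = 392
y1_5 = 344
x0_6 = 320
y0_6 = 176
x1_6 = 400
y1_6 = 208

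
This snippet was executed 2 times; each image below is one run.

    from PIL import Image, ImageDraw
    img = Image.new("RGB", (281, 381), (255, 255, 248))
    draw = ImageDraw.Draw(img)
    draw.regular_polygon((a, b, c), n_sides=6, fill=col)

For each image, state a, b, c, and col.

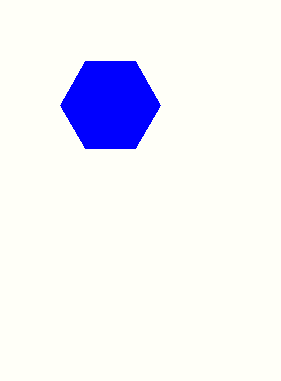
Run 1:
a = 110; b = 105; c = 50; col = 'blue'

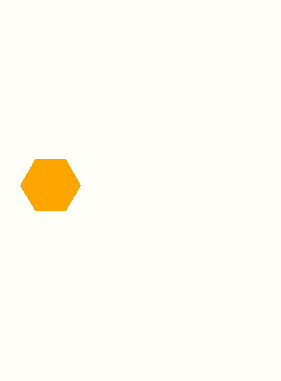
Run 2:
a = 50; b = 185; c = 30; col = 'orange'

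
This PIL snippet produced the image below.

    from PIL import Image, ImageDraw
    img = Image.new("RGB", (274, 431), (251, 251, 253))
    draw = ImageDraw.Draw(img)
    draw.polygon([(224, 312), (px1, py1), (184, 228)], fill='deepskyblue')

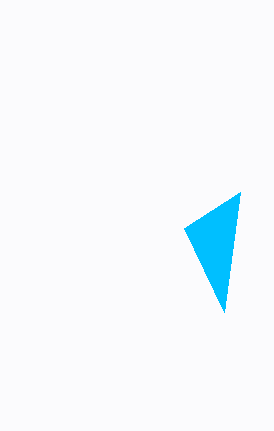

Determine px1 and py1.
px1 = 240, py1 = 192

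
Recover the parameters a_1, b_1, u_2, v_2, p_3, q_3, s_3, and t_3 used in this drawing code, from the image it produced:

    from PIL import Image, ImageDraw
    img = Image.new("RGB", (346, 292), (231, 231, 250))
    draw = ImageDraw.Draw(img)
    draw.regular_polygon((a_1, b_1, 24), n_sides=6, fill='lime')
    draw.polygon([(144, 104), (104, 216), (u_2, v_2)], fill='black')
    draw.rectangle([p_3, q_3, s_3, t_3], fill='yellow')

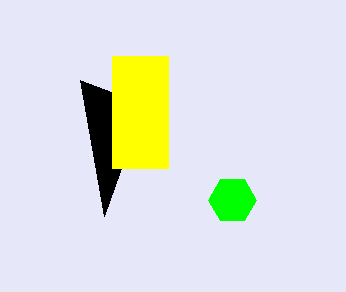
a_1 = 232; b_1 = 200; u_2 = 80; v_2 = 80; p_3 = 112; q_3 = 56; s_3 = 168; t_3 = 168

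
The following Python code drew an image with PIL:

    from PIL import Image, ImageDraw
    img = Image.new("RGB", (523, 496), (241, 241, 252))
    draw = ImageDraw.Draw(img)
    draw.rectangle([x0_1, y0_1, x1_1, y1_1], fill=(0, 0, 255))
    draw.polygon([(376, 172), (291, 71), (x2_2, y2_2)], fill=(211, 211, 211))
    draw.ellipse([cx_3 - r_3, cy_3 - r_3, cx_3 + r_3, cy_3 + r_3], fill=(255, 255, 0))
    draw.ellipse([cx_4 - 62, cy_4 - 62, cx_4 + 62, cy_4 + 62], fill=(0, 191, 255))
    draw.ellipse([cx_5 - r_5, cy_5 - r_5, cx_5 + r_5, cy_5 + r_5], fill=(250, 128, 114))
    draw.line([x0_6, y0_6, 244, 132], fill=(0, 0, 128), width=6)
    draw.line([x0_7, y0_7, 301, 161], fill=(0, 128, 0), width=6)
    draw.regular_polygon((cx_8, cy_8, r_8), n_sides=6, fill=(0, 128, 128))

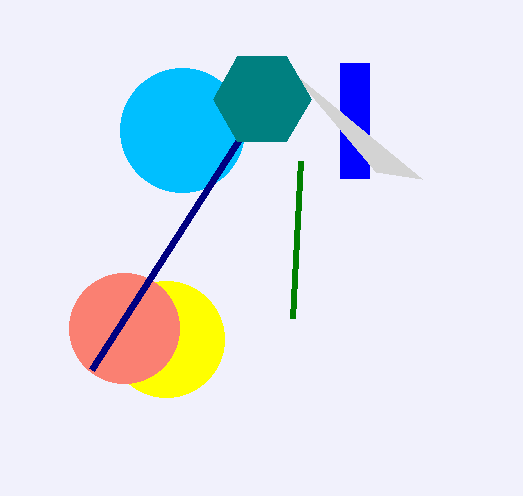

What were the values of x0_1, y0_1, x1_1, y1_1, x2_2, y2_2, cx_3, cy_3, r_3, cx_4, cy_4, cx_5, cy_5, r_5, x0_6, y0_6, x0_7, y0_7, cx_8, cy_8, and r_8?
x0_1 = 340; y0_1 = 63; x1_1 = 369; y1_1 = 178; x2_2 = 422; y2_2 = 179; cx_3 = 166; cy_3 = 339; r_3 = 58; cx_4 = 182; cy_4 = 130; cx_5 = 124; cy_5 = 328; r_5 = 55; x0_6 = 92; y0_6 = 369; x0_7 = 293; y0_7 = 318; cx_8 = 262; cy_8 = 99; r_8 = 49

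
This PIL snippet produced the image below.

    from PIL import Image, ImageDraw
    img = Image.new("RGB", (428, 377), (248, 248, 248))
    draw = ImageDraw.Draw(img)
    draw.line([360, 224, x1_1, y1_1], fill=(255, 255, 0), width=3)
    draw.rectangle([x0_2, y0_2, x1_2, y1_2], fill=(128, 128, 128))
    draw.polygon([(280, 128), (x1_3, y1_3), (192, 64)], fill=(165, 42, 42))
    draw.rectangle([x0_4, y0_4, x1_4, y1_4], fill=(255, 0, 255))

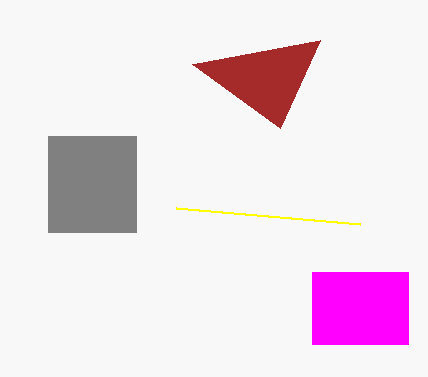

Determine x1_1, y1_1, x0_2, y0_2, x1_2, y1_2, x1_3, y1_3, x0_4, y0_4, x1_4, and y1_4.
x1_1 = 176; y1_1 = 208; x0_2 = 48; y0_2 = 136; x1_2 = 136; y1_2 = 232; x1_3 = 320; y1_3 = 40; x0_4 = 312; y0_4 = 272; x1_4 = 408; y1_4 = 344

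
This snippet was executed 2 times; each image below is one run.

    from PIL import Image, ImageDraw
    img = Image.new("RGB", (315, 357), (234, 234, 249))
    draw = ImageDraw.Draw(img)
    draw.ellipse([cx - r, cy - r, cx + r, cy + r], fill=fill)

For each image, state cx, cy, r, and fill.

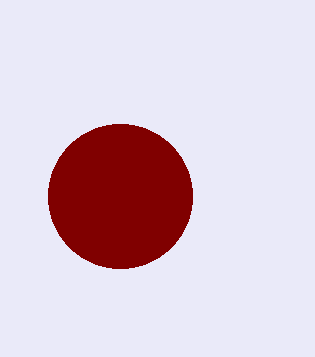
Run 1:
cx = 120, cy = 196, r = 72, fill = 'maroon'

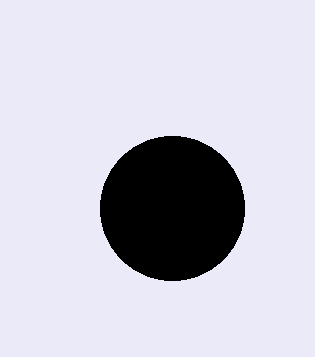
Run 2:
cx = 172, cy = 208, r = 72, fill = 'black'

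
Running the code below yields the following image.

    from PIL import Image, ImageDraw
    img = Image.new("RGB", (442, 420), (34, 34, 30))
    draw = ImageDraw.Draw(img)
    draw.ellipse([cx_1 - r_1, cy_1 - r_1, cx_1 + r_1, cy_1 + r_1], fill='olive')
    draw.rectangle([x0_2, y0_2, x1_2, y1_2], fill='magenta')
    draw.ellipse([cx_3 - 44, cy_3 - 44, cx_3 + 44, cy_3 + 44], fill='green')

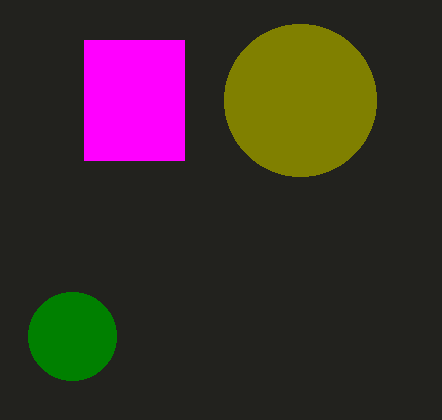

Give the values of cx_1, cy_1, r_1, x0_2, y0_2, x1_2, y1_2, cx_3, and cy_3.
cx_1 = 300; cy_1 = 100; r_1 = 76; x0_2 = 84; y0_2 = 40; x1_2 = 184; y1_2 = 160; cx_3 = 72; cy_3 = 336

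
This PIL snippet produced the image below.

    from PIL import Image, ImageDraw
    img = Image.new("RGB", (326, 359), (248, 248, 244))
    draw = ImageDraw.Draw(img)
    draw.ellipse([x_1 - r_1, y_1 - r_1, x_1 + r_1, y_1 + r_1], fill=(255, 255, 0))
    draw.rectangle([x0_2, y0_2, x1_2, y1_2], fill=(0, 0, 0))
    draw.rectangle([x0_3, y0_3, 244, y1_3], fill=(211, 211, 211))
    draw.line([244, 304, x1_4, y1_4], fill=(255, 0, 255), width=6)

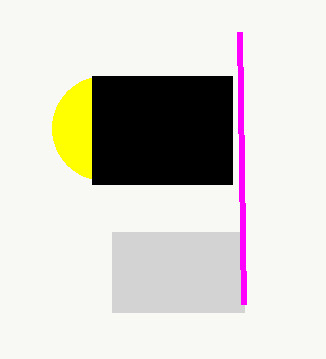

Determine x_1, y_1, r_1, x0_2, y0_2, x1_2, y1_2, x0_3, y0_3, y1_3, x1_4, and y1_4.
x_1 = 104
y_1 = 128
r_1 = 52
x0_2 = 92
y0_2 = 76
x1_2 = 232
y1_2 = 184
x0_3 = 112
y0_3 = 232
y1_3 = 312
x1_4 = 240
y1_4 = 32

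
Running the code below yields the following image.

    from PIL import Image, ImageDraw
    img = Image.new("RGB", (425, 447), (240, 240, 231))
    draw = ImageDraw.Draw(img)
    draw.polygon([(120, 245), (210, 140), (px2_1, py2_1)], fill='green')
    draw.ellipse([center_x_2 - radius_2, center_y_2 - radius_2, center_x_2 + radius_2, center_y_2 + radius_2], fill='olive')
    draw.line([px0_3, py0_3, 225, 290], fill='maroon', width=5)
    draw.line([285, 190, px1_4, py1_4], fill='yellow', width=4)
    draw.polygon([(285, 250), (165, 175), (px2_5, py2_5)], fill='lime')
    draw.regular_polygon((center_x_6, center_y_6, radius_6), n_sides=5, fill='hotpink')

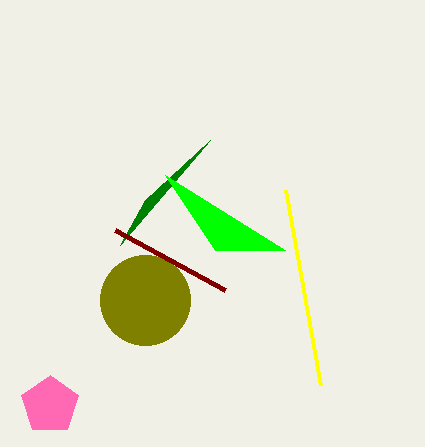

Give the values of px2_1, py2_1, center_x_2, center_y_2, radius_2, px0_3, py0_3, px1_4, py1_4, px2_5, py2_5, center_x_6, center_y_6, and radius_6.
px2_1 = 145
py2_1 = 200
center_x_2 = 145
center_y_2 = 300
radius_2 = 45
px0_3 = 115
py0_3 = 230
px1_4 = 320
py1_4 = 385
px2_5 = 215
py2_5 = 250
center_x_6 = 50
center_y_6 = 405
radius_6 = 30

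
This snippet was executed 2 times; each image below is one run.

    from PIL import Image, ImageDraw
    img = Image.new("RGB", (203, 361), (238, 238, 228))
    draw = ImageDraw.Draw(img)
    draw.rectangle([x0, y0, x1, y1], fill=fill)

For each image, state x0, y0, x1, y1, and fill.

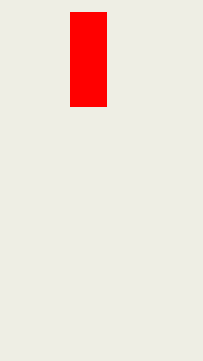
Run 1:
x0 = 70, y0 = 12, x1 = 106, y1 = 106, fill = 'red'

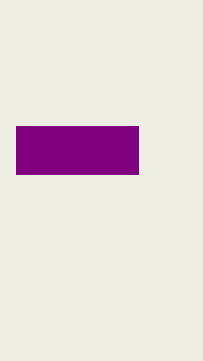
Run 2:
x0 = 16
y0 = 126
x1 = 138
y1 = 174
fill = 'purple'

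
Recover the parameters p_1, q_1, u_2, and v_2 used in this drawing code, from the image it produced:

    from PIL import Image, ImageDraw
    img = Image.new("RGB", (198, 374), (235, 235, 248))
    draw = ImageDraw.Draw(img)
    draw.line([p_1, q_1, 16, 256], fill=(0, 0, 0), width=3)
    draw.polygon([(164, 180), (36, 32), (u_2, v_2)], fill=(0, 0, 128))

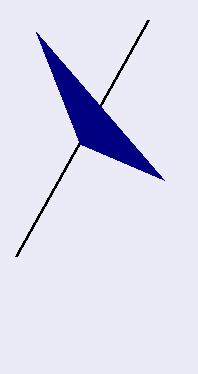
p_1 = 148; q_1 = 20; u_2 = 80; v_2 = 144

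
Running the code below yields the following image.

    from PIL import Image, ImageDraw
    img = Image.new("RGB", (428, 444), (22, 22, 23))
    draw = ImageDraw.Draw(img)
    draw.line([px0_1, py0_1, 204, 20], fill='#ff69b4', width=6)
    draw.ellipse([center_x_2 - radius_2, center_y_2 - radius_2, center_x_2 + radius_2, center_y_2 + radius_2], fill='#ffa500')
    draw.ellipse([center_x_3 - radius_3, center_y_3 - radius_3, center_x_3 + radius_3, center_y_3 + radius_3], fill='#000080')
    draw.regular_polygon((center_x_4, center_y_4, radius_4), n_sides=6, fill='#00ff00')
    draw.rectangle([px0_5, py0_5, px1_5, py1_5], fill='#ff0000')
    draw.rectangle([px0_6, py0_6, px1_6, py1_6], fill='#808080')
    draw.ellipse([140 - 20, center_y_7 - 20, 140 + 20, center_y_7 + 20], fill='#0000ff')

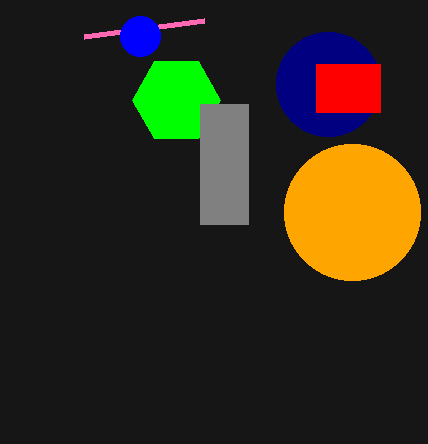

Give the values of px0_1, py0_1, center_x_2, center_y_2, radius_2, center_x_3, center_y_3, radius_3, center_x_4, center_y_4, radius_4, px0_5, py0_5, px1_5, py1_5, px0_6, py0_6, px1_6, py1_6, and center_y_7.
px0_1 = 84, py0_1 = 36, center_x_2 = 352, center_y_2 = 212, radius_2 = 68, center_x_3 = 328, center_y_3 = 84, radius_3 = 52, center_x_4 = 176, center_y_4 = 100, radius_4 = 44, px0_5 = 316, py0_5 = 64, px1_5 = 380, py1_5 = 112, px0_6 = 200, py0_6 = 104, px1_6 = 248, py1_6 = 224, center_y_7 = 36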